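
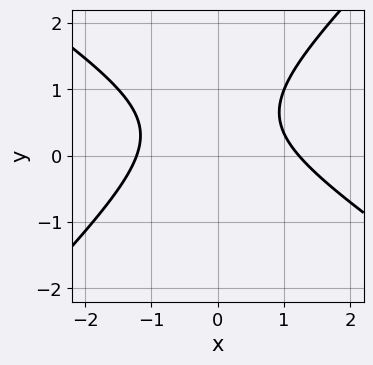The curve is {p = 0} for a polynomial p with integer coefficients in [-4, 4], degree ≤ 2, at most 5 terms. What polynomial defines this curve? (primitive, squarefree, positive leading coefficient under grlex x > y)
2*x^2 + x*y - 3*y^2 + 3*y - 3

First, deg p = 2. No degree-1 curve has this shape.
Next, from the visible intercepts: no y-intercept at any integer in the box.
Finally, together with the visible shape, these determine p as stated.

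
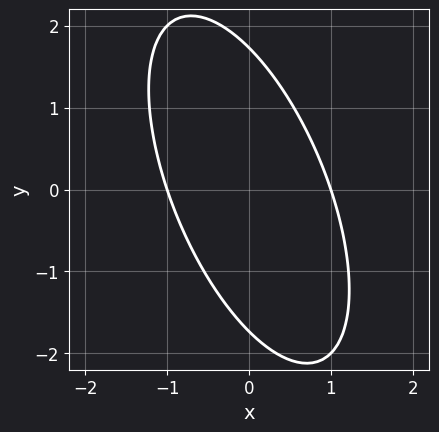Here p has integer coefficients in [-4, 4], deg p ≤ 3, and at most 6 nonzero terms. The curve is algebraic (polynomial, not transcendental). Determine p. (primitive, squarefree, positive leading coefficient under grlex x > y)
3*x^2 + 2*x*y + y^2 - 3

First, deg p = 2. The shape is more complex than any degree-1 curve.
Next, observable constraints: among the integer gridlines, it crosses the x-axis at x ∈ {-1, 1}.
Finally, solving for integer coefficients yields p as stated.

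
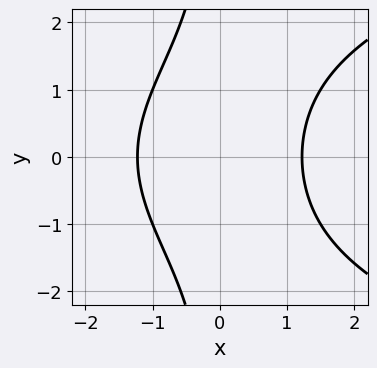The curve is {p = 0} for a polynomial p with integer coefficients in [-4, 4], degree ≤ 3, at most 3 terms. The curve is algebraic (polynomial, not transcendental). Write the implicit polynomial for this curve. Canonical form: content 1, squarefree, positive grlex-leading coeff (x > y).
First, deg p = 3.
Next, symmetries: mirror symmetry y ↦ −y ⇒ only even powers of y.
Next, against the integer gridlines: no y-intercept at any integer in the box.
Finally, putting this together gives p.

x*y^2 - 2*x^2 + 3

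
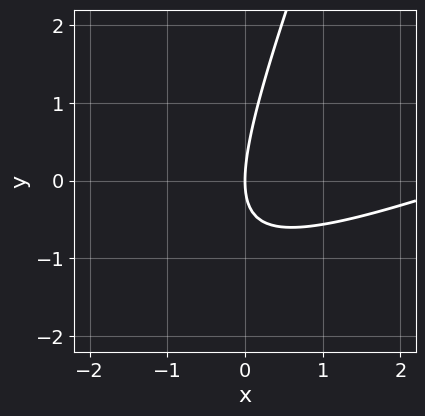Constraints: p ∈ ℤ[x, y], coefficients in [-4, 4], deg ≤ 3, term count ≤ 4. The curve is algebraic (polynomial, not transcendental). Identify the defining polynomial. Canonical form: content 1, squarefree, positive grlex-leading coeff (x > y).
x^2 - 3*x*y + y^2 - 3*x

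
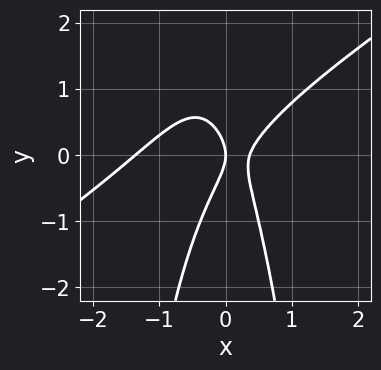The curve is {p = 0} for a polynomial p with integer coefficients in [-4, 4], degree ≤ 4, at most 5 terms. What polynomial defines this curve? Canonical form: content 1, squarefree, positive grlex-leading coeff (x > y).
(a) Degree: no degree-2 curve has this shape, so deg p = 3.
(b) From the visible intercepts: it crosses the y-axis at the gridline y = 0; one x-axis crossing is at x = 0.
(c) The integer polynomial consistent with all of this is the stated p.

2*x^3 - 3*x^2*y + 2*x^2 - y^2 - x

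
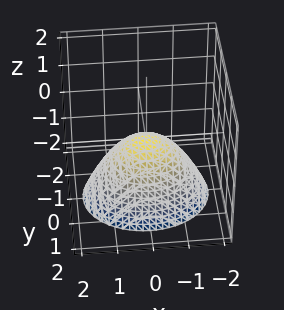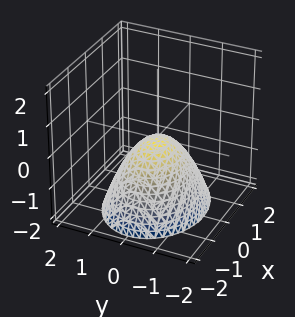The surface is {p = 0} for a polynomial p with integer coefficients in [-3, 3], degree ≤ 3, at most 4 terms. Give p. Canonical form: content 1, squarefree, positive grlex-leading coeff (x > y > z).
First, the degree is 2 — a paraboloid; a quadric.
Next, symmetries: the x ↦ −x reflection is a symmetry, so x appears only in even powers; it's symmetric under y → −y, forcing even powers of y.
Next, from the visible intercepts: it meets the y-axis at y = 0 (among the integer gridlines); one x-axis crossing is at x = 0; one z-axis crossing is at z = 0.
Finally, assembling these constraints gives the stated polynomial.

2*x^2 + 3*y^2 + 3*z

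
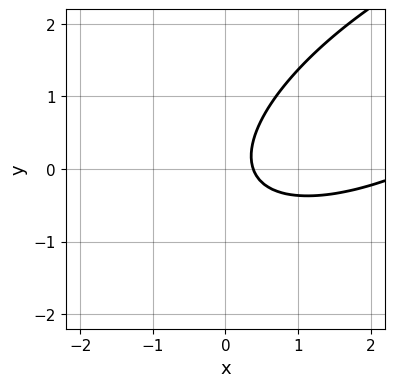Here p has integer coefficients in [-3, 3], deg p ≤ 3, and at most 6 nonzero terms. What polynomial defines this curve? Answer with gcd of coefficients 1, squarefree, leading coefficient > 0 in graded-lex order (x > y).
x^2 - 2*x*y + 2*y^2 - 3*x + 1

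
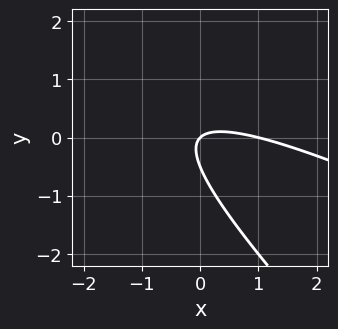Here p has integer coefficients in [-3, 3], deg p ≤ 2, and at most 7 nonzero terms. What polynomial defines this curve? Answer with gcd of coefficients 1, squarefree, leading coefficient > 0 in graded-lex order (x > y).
x^2 + 3*x*y + 2*y^2 - x + y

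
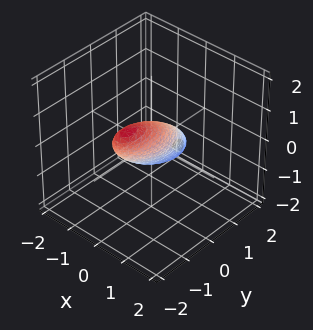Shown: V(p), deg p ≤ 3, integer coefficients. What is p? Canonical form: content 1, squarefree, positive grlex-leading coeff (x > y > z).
1. The degree is 2 — no degree-1 surface has this shape.
2. Against the integer gridlines: the y-axis gridline crossings are at y ∈ {-1, 1}.
3. Assembling these constraints gives the stated polynomial.

3*x^2 - 3*x*z + y^2 + 2*y*z + 2*z^2 - 1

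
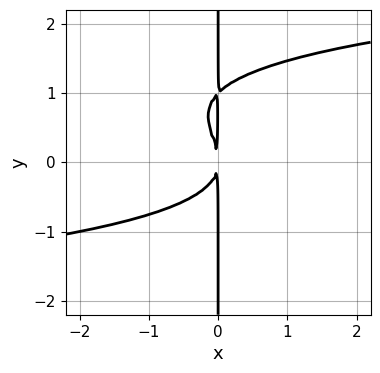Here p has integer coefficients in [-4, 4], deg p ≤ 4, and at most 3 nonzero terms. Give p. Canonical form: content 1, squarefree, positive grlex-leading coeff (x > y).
(a) deg p = 4.
(b) Observable constraints: every point of the y-axis in the box is on the curve.
(c) Assembling these constraints gives the stated polynomial.

x*y^3 - x*y^2 - x^2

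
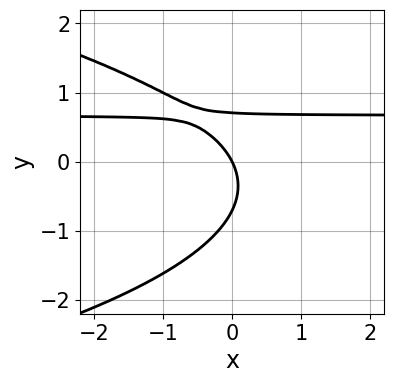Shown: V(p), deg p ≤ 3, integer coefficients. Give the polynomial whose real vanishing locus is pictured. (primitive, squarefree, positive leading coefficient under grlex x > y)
1. deg p = 3. The shape is more complex than any degree-2 curve.
2. Checking where it meets the axes: one x-axis crossing is at x = 0; it crosses the y-axis at the gridline y = 0.
3. Solving for integer coefficients yields p as stated.

2*y^3 + 3*x*y - 2*x - y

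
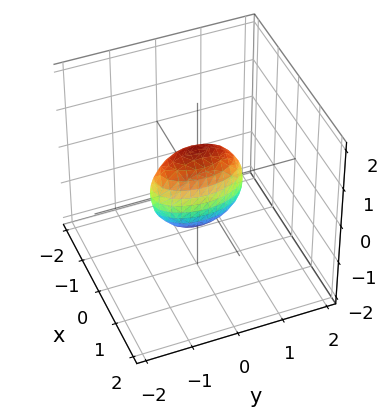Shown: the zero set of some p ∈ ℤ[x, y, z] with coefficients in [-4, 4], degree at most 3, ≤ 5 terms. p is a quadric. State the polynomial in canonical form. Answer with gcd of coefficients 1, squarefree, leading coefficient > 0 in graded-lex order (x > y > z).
Degree: bounded and convex; a quadric, so deg p = 2.
Symmetries: the z ↦ −z reflection is a symmetry, so z appears only in even powers; it's symmetric under y → −y, forcing even powers of y; mirror symmetry x ↦ −x ⇒ only even powers of x.
From the axis intercepts and sections: among the integer gridlines, it crosses the z-axis at z ∈ {-1, 1}; among the integer gridlines, it crosses the y-axis at y ∈ {-1, 1}.
Fitting integer coefficients to these (and the overall shape) gives p.

3*x^2 + y^2 + z^2 - 1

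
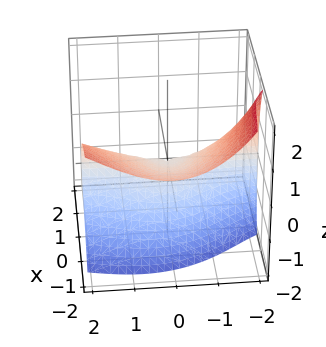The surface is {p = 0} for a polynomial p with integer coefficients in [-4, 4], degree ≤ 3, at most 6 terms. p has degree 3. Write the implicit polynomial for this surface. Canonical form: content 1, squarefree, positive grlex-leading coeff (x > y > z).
x^3 + 2*x^2*z + 2*x*y^2 + y*z^2 + 3*z^2

The degree is 3 — no degree-2 surface has this shape.
Observable constraints: every point of the y-axis in the box is on the surface; it crosses the z-axis at the gridline z = 0; it crosses the x-axis at the gridline x = 0.
Putting this together gives p.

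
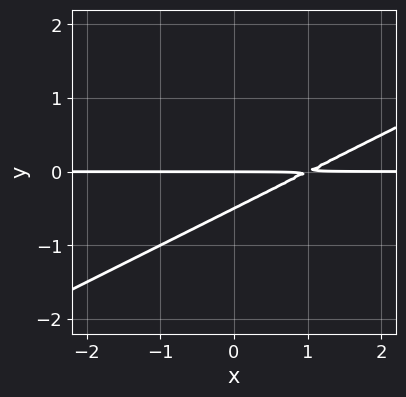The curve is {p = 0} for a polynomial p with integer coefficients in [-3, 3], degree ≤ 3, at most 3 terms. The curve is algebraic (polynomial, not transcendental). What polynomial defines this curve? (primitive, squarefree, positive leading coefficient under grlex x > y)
x*y - 2*y^2 - y

First, degree: the shape is more complex than any degree-1 curve, so deg p = 2.
Then, against the integer gridlines: one y-axis crossing is at y = 0; every point of the x-axis in the box is on the curve.
Finally, these observations pin down the coefficients.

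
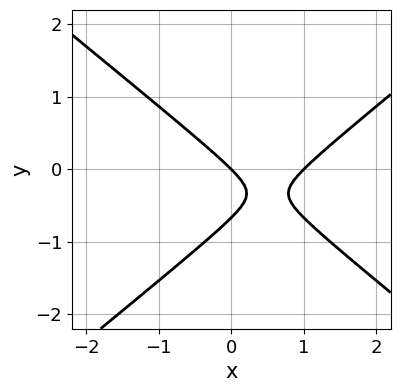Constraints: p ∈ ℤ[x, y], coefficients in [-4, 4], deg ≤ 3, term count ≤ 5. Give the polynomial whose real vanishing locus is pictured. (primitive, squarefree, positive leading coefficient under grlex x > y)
1. Degree: the shape is more complex than any degree-1 curve, so deg p = 2.
2. Checking where it meets the axes: one y-axis crossing is at y = 0; among the integer gridlines, it crosses the x-axis at x ∈ {0, 1}.
3. Assembling these constraints gives the stated polynomial.

2*x^2 - 3*y^2 - 2*x - 2*y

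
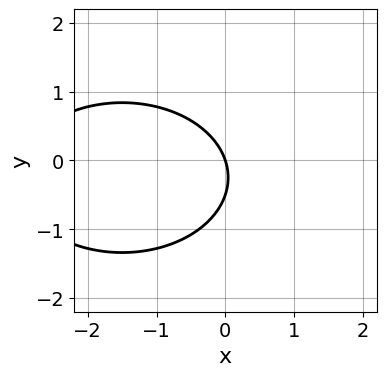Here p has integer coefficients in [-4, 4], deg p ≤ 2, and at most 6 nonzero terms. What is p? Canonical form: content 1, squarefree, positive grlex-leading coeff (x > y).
x^2 + 2*y^2 + 3*x + y

(a) Degree: a generic line meets the curve in up to 2 points, so deg p = 2.
(b) Against the integer gridlines: one x-axis crossing is at x = 0; one y-axis crossing is at y = 0.
(c) Together with the visible shape, these determine p as stated.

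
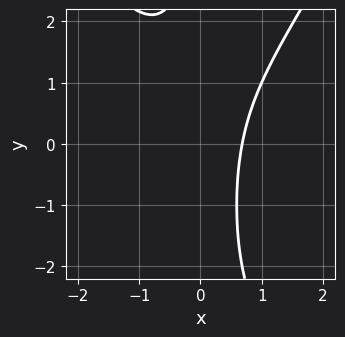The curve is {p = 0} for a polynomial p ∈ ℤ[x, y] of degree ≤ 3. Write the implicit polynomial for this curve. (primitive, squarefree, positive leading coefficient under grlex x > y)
3*x^3 - x*y^2 - 2*x*y + 3*x - 3

First, degree: a generic line meets the curve in up to 3 points, so deg p = 3.
Then, reading off the gridlines: no y-intercept at any integer in the box.
Finally, solving for integer coefficients yields p as stated.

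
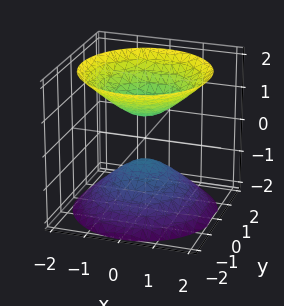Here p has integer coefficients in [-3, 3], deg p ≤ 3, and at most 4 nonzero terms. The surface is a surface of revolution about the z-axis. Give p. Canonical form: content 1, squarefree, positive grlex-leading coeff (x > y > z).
2*x^2 + 2*y^2 - 2*z^2 + 1

First, the picture has 2 separate pieces. They look like related sheets of one shape, so recover p as a whole.
Then, the degree is 2 — the shape is more complex than any degree-1 surface.
Then, symmetry: the surface is invariant under rotation about z: p = q(x² + y², z).
Next, reading off the gridlines: a circular section at z = -1 has radius between 0 and 1; no y-intercept at any integer in the box.
Finally, together with the visible shape, these determine p as stated.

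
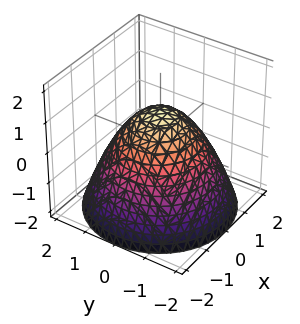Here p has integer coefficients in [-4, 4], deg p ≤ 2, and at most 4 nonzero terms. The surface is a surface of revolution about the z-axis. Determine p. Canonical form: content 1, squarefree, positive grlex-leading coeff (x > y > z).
(a) Degree: a generic line meets the surface in up to 2 points, so deg p = 2.
(b) Symmetries: the z-axis is an axis of rotation, so x and y enter only as x² + y².
(c) Reading off the gridlines: it meets the z-axis at z = 1 (among the integer gridlines); a circular section at z = -1 has radius between 1 and 2.
(d) Fitting integer coefficients to these (and the overall shape) gives p.

2*x^2 + 2*y^2 + 3*z - 3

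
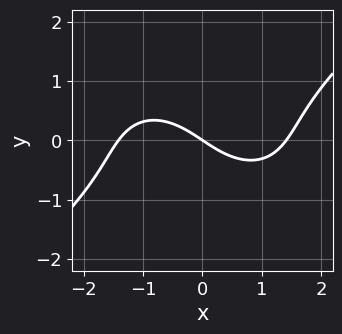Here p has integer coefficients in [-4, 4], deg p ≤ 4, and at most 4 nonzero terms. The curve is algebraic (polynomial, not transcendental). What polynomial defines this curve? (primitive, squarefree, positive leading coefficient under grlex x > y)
Degree: no degree-2 curve has this shape, so deg p = 3.
From the visible intercepts: one x-axis crossing is at x = 0; one y-axis crossing is at y = 0.
Together with the visible shape, these determine p as stated.

x^3 - 2*y^3 - 2*x - 3*y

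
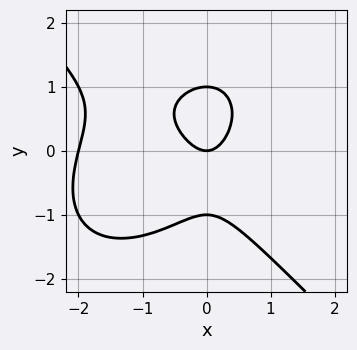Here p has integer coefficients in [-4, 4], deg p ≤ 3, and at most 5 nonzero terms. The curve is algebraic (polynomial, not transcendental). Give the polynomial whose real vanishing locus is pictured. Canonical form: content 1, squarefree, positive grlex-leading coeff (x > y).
x^3 + y^3 + 2*x^2 - y

1. The degree is 3 — no degree-2 curve has this shape.
2. From the axis intercepts and sections: the x-axis gridline crossings are at x ∈ {-2, 0}; the y-axis gridline crossings are at y ∈ {-1, 0, 1}.
3. Putting this together gives p.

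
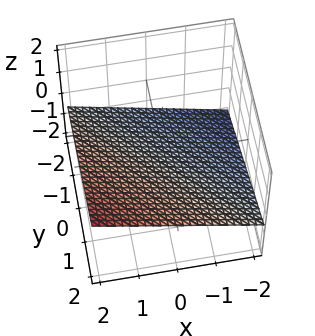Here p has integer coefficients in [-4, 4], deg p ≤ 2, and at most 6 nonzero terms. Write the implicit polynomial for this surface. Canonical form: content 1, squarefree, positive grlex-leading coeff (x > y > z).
x + y - 3*z - 2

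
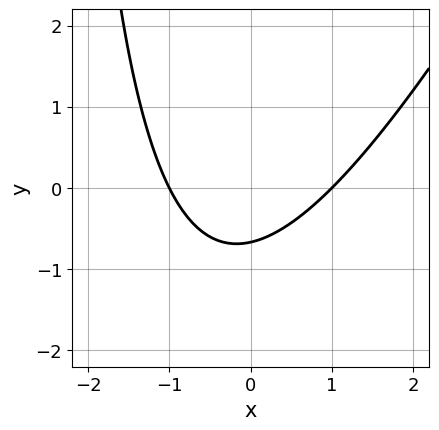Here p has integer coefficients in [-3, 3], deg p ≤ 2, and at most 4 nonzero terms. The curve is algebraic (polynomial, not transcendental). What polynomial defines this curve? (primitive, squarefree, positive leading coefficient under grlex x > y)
2*x^2 - x*y - 3*y - 2

(a) deg p = 2. The shape is more complex than any degree-1 curve.
(b) Observable constraints: among the integer gridlines, it crosses the x-axis at x ∈ {-1, 1}.
(c) Together with the visible shape, these determine p as stated.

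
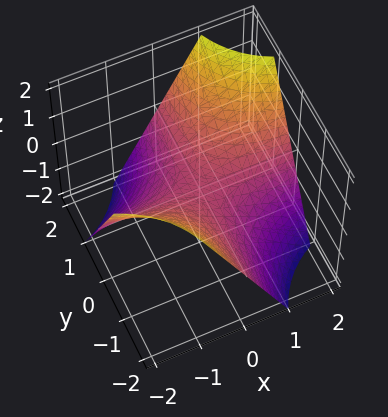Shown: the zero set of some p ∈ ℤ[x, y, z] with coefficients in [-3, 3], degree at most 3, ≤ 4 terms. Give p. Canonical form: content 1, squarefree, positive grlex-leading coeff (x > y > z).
x*y - z

1. deg p = 2.
2. Reading off the gridlines: the visible y-axis segment lies entirely on the surface; every point of the x-axis in the box is on the surface; one z-axis crossing is at z = 0.
3. Matching integer coefficients to the picture gives p.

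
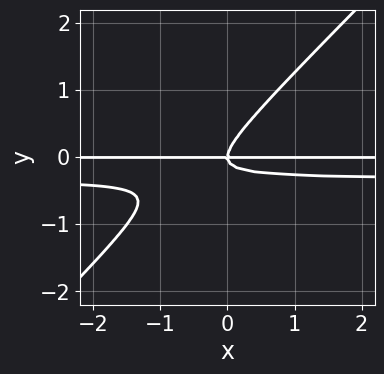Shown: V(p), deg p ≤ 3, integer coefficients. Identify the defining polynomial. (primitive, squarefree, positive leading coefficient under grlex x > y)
3*x*y^2 - 3*y^3 + x*y

1. The degree is 3 — a generic line meets the curve in up to 3 points.
2. Observable constraints: the visible x-axis segment lies entirely on the curve; one y-axis crossing is at y = 0.
3. Solving for integer coefficients yields p as stated.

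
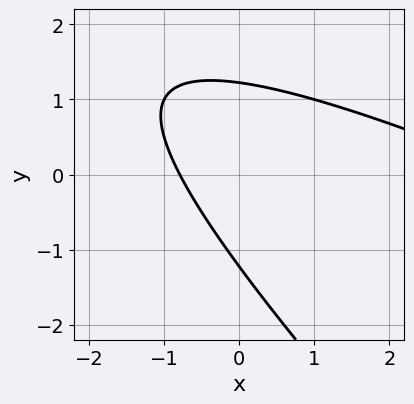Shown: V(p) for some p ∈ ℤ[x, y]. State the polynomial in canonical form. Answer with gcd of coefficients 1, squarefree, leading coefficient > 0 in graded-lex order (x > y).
x^2 + 3*x*y + 2*y^2 - 3*x - 3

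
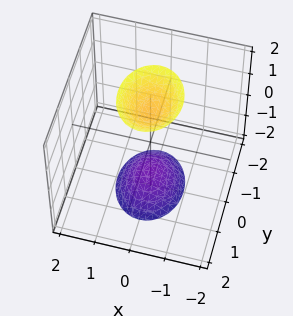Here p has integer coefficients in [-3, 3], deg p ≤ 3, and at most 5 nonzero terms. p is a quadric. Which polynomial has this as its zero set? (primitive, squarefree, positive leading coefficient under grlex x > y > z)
3*x^2 + 2*y^2 - z^2 + 2

There are 2 components.
The degree is 2 — two sheets facing apart; a quadric.
Symmetries: the y ↦ −y reflection is a symmetry, so y appears only in even powers; mirror symmetry z ↦ −z ⇒ only even powers of z; the x ↦ −x reflection is a symmetry, so x appears only in even powers.
Against the integer gridlines: it misses every integer gridline on the x-axis; it misses every integer gridline on the y-axis.
Together with the visible shape, these determine p as stated.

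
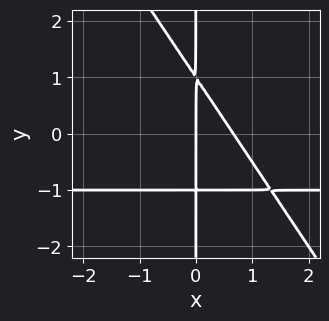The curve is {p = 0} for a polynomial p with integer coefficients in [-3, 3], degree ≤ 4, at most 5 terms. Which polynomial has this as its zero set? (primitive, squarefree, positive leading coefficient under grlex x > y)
3*x^2*y + 2*x*y^2 + 3*x^2 - 2*x

1. deg p = 3. The shape is more complex than any degree-2 curve.
2. Against the integer gridlines: one x-axis crossing is at x = 0; every point of the y-axis in the box is on the curve.
3. These observations pin down the coefficients.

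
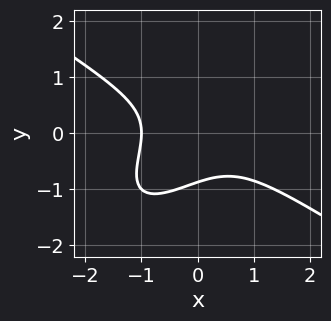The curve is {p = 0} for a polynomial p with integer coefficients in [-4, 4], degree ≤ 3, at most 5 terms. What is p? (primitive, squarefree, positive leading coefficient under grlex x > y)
2*x^3 - 3*x*y^2 + 3*y^3 + 2

First, the degree is 3 — the shape is more complex than any degree-2 curve.
Next, from the axis intercepts and sections: it crosses the x-axis at the gridline x = -1.
Finally, putting this together gives p.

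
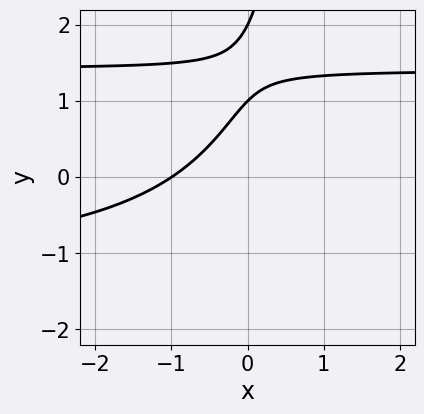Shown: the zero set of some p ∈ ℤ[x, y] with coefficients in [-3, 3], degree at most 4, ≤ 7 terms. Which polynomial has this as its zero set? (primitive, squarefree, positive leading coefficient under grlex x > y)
(a) Degree: no degree-2 curve has this shape, so deg p = 3.
(b) Checking where it meets the axes: the y-axis gridline crossings are at y ∈ {1, 2}; it meets the x-axis at x = -1 (among the integer gridlines).
(c) The integer polynomial consistent with all of this is the stated p.

x*y^2 - y^2 - 2*x + 3*y - 2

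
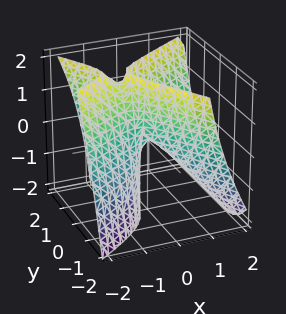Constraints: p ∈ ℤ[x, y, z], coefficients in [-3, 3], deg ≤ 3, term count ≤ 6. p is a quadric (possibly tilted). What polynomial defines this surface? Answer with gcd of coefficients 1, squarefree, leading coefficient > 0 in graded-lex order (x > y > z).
3*x^2 - 3*x*y + 3*x*z - 3*y^2 + z

(a) deg p = 2.
(b) Observable constraints: one x-axis crossing is at x = 0; it crosses the y-axis at the gridline y = 0.
(c) Putting this together gives p.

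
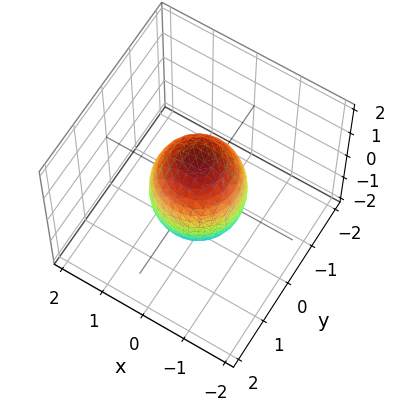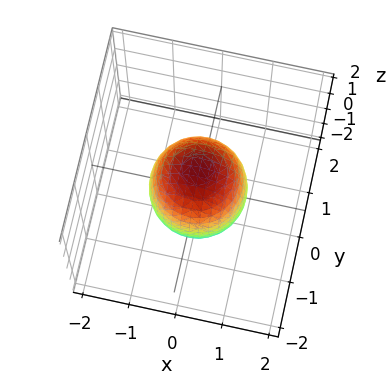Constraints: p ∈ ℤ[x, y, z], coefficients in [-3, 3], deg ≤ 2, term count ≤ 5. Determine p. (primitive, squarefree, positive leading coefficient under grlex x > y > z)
(a) deg p = 2. Bounded and convex; a quadric.
(b) Symmetries: it's symmetric under z → −z, forcing even powers of z; every cross-section ⟂ z is a circle, so x, y appear only via x² + y².
(c) Against the integer gridlines: a circular section at z = 0 has radius exactly 1; the x-axis gridline crossings are at x ∈ {-1, 1}.
(d) Solving for integer coefficients yields p as stated. Check: (0, -1, 0) on the y-axis lies on the surface, and p(0, -1, 0) = 0. ✓

2*x^2 + 2*y^2 + z^2 - 2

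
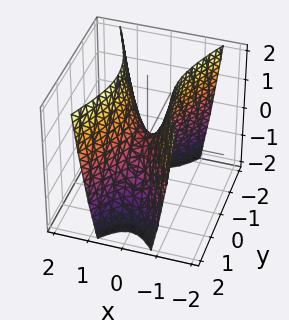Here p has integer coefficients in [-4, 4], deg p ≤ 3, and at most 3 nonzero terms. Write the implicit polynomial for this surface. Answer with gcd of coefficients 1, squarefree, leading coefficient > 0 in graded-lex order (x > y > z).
The degree is 2 — a saddle surface; a quadric.
Symmetries: it's symmetric under x → −x, forcing even powers of x; mirror symmetry y ↦ −y ⇒ only even powers of y.
From the axis intercepts and sections: it crosses the z-axis at the gridline z = 0; it meets the x-axis at x = 0 (among the integer gridlines); one y-axis crossing is at y = 0.
Together with the visible shape, these determine p as stated.

3*x^2 - y^2 - z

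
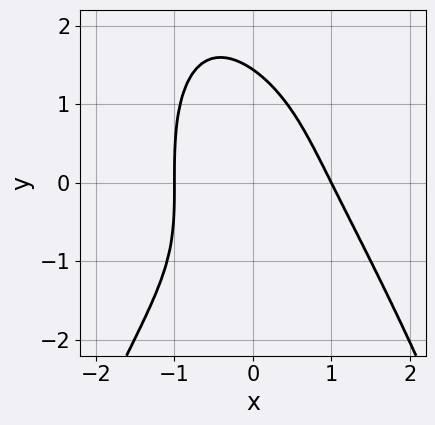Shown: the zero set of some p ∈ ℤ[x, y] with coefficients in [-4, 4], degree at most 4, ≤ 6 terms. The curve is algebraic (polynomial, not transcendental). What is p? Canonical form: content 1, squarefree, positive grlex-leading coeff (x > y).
3*x^4 + 3*x^2*y + y^3 + 3*x*y - 3

(a) deg p = 4.
(b) Observable constraints: among the integer gridlines, it crosses the x-axis at x ∈ {-1, 1}.
(c) Together with the visible shape, these determine p as stated.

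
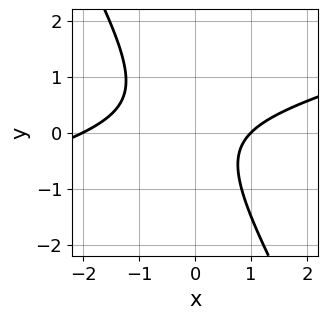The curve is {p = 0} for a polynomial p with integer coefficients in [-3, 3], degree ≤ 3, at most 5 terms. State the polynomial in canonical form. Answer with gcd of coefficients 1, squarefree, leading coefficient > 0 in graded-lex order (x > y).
x^2 - 3*x*y - 2*y^2 + x - 2

First, the degree is 2 — no degree-1 curve has this shape.
Then, from the axis intercepts and sections: the x-axis gridline crossings are at x ∈ {-2, 1}; it misses every integer gridline on the y-axis.
Finally, assembling these constraints gives the stated polynomial.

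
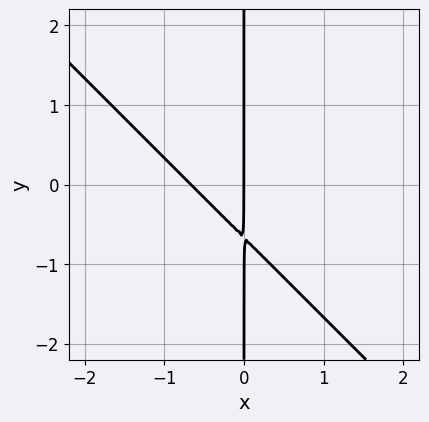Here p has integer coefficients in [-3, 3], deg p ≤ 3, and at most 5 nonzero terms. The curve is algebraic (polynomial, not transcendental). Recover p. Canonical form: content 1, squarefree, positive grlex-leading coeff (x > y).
1. The degree is 2 — the shape is more complex than any degree-1 curve.
2. Against the integer gridlines: the visible y-axis segment lies entirely on the curve; one x-axis crossing is at x = 0.
3. Fitting integer coefficients to these (and the overall shape) gives p.

3*x^2 + 3*x*y + 2*x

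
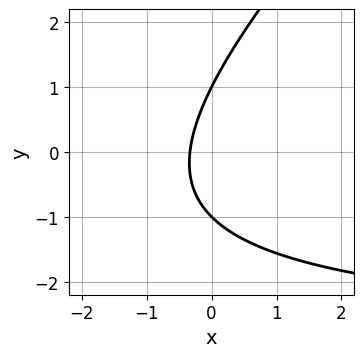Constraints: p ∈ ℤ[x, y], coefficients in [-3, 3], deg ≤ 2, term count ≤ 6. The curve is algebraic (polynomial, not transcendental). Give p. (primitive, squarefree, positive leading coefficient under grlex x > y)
x*y - y^2 + 3*x + 1

(a) Degree: a generic line meets the curve in up to 2 points, so deg p = 2.
(b) Reading off the gridlines: the y-axis gridline crossings are at y ∈ {-1, 1}.
(c) These observations pin down the coefficients.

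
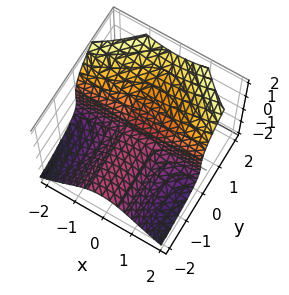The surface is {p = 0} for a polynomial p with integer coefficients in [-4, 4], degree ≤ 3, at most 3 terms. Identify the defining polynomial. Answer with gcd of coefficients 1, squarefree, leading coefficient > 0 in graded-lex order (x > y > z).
2*x^2*y - 2*z^3 + 3*y*z

1. There are 2 components.
2. Degree: the shape is more complex than any degree-2 surface, so deg p = 3.
3. Reading off the gridlines: it crosses the z-axis at the gridline z = 0; every point of the y-axis in the box is on the surface; the visible x-axis segment lies entirely on the surface.
4. Assembling these constraints gives the stated polynomial.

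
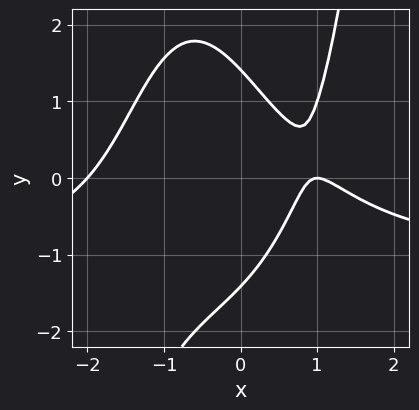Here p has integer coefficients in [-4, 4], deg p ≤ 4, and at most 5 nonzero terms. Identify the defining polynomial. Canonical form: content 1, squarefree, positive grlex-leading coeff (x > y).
deg p = 4. A generic line meets the curve in up to 4 points.
From the visible intercepts: the x-axis gridline crossings are at x ∈ {-2, 1}.
Matching integer coefficients to the picture gives p.

x^3*y + x^3 - y^2 - 3*x + 2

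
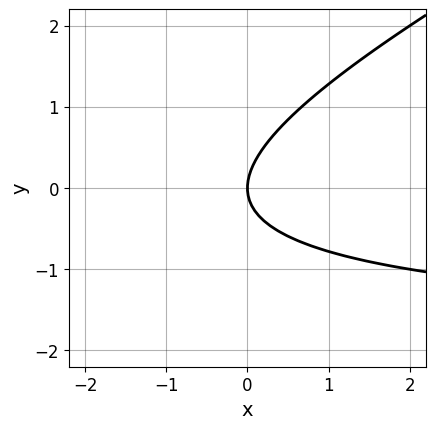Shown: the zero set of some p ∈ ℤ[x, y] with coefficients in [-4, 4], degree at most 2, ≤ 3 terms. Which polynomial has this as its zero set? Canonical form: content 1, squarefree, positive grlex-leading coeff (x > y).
(a) Degree: no degree-1 curve has this shape, so deg p = 2.
(b) From the visible intercepts: it crosses the x-axis at the gridline x = 0; it meets the y-axis at y = 0 (among the integer gridlines).
(c) Putting this together gives p.

x*y - 2*y^2 + 2*x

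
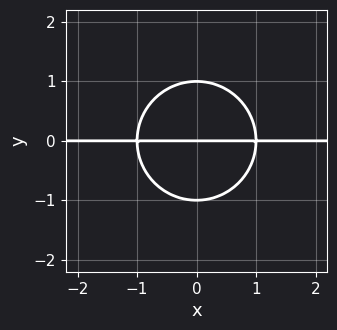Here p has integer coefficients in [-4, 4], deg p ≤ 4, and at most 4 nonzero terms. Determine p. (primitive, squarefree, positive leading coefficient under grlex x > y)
First, the degree is 3 — a generic line meets the curve in up to 3 points.
Next, symmetries: it's symmetric under x → −x, forcing even powers of x.
Next, checking where it meets the axes: the visible x-axis segment lies entirely on the curve; the y-axis gridline crossings are at y ∈ {-1, 0, 1}.
Finally, putting this together gives p.

x^2*y + y^3 - y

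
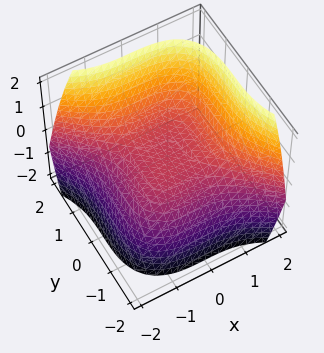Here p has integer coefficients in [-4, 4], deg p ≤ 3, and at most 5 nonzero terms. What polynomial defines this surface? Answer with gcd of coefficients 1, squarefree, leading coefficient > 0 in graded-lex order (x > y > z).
First, degree: the shape is more complex than any degree-2 surface, so deg p = 3.
Next, observable constraints: it meets the z-axis at z = 0 (among the integer gridlines); it meets the y-axis at y = 0 (among the integer gridlines); it crosses the x-axis at the gridline x = 0.
Finally, together with the visible shape, these determine p as stated.

x^3 + y^3 - 3*z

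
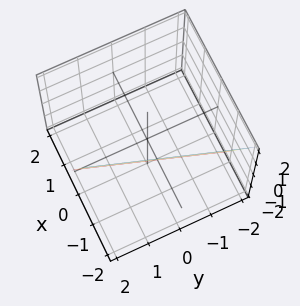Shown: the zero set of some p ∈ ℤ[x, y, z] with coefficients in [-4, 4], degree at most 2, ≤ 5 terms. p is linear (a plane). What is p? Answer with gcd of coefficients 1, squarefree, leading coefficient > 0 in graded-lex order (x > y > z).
1. Degree: the surface is flat (a plane), so deg p = 1.
2. From the visible intercepts: it meets the y-axis at y = 2 (among the integer gridlines); it crosses the z-axis at the gridline z = -2.
3. Together with the visible shape, these determine p as stated.

3*x - y + z + 2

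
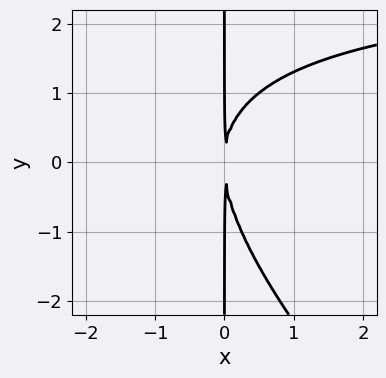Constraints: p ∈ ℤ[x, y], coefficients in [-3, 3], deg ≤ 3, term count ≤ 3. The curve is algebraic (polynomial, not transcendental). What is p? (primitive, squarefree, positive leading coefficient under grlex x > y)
x^2*y + x*y^2 - 3*x^2

deg p = 3. A generic line meets the curve in up to 3 points.
Reading off the gridlines: the visible y-axis segment lies entirely on the curve.
Fitting integer coefficients to these (and the overall shape) gives p.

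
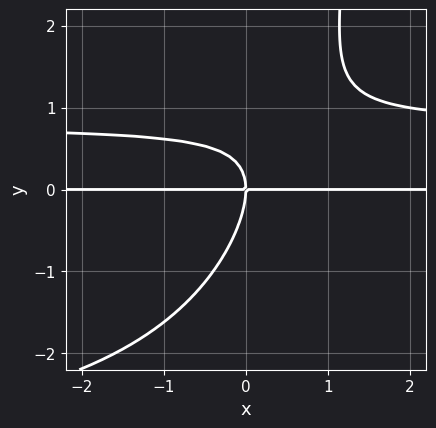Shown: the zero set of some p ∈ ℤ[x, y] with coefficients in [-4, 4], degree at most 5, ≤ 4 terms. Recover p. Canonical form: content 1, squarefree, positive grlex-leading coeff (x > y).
x*y^3 + 3*x*y^2 - 2*y^3 - 3*x*y

(a) deg p = 4. A generic line meets the curve in up to 4 points.
(b) From the axis intercepts and sections: the visible x-axis segment lies entirely on the curve; it meets the y-axis at y = 0 (among the integer gridlines).
(c) These observations pin down the coefficients.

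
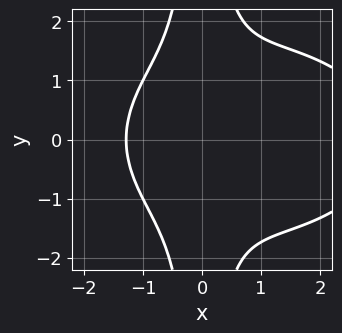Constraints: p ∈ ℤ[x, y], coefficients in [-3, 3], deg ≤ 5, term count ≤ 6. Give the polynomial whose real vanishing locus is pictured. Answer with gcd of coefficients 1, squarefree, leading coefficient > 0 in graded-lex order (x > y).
(a) Degree: no degree-3 curve has this shape, so deg p = 4.
(b) Symmetries: it's symmetric under y → −y, forcing even powers of y.
(c) From the axis intercepts and sections: no y-intercept at any integer in the box.
(d) The integer polynomial consistent with all of this is the stated p.

x^4 + 2*x^2*y^2 - 2*x^3 - 3*x^2 - 2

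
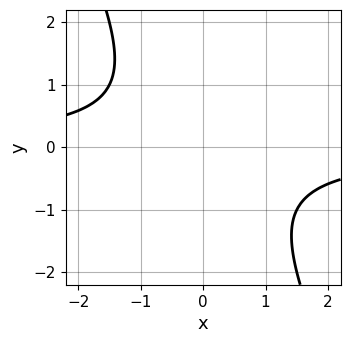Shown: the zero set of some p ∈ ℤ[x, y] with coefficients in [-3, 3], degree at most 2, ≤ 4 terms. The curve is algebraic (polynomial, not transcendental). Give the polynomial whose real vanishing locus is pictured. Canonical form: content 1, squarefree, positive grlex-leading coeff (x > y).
First, degree: the shape is more complex than any degree-1 curve, so deg p = 2.
Then, from the visible intercepts: it misses every integer gridline on the x-axis; it misses every integer gridline on the y-axis.
Finally, matching integer coefficients to the picture gives p.

2*x*y + y^2 + 2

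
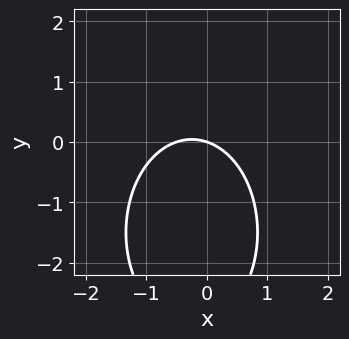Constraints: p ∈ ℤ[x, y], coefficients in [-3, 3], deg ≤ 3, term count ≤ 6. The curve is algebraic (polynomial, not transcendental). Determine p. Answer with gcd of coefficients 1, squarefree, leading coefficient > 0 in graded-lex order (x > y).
(a) The degree is 2 — a generic line meets the curve in up to 2 points.
(b) From the visible intercepts: one x-axis crossing is at x = 0; it crosses the y-axis at the gridline y = 0.
(c) Matching integer coefficients to the picture gives p.

2*x^2 + y^2 + x + 3*y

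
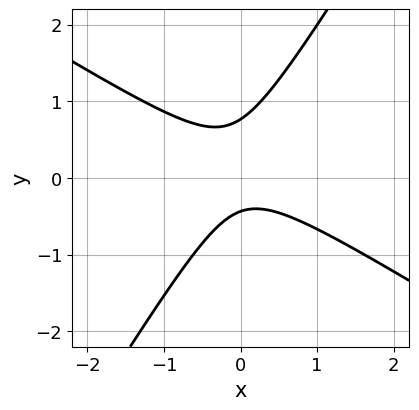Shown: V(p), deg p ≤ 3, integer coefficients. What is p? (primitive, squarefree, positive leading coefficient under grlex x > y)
3*x^2 + 3*x*y - 3*y^2 + y + 1

deg p = 2. The shape is more complex than any degree-1 curve.
From the axis intercepts and sections: no x-intercept at any integer in the box.
Matching integer coefficients to the picture gives p.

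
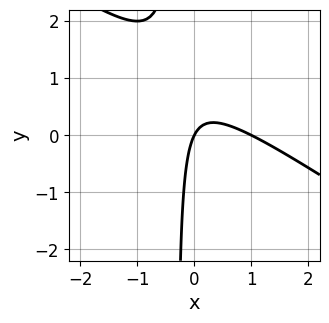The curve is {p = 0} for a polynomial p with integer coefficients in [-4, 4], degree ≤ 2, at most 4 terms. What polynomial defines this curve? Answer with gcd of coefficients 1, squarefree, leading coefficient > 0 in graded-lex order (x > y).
2*x^2 + 3*x*y - 2*x + y

(a) The degree is 2 — a generic line meets the curve in up to 2 points.
(b) Reading off the gridlines: among the integer gridlines, it crosses the x-axis at x ∈ {0, 1}; one y-axis crossing is at y = 0.
(c) These observations pin down the coefficients.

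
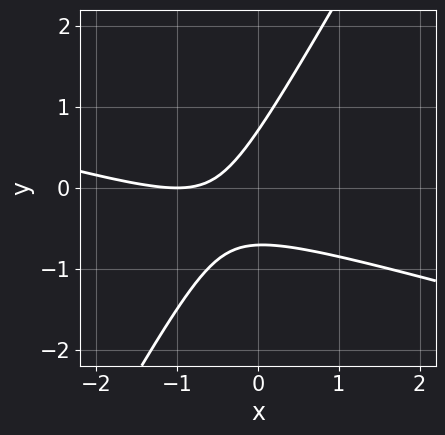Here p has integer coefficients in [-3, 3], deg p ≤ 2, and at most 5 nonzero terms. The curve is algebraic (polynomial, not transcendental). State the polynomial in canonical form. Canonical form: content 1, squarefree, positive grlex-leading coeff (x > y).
1. Degree: the shape is more complex than any degree-1 curve, so deg p = 2.
2. Checking where it meets the axes: one x-axis crossing is at x = -1.
3. Assembling these constraints gives the stated polynomial.

x^2 + 3*x*y - 2*y^2 + 2*x + 1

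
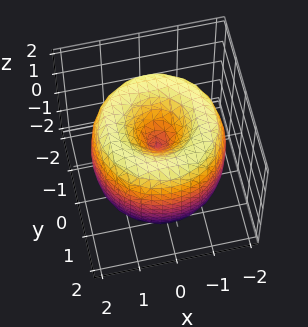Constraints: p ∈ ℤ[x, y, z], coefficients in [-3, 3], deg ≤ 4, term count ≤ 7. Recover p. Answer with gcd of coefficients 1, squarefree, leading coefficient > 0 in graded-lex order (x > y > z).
x^4 + 2*x^2*y^2 + y^4 - 3*x^2 - 3*y^2 + z^2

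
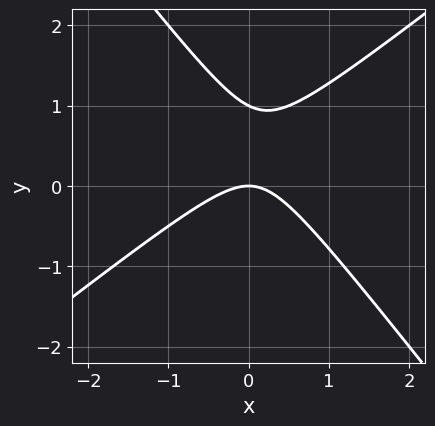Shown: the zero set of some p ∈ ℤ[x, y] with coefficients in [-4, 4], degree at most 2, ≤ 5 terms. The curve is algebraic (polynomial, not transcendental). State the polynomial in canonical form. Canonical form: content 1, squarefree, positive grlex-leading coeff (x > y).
2*x^2 - x*y - 2*y^2 + 2*y

First, the degree is 2 — the shape is more complex than any degree-1 curve.
Next, from the visible intercepts: among the integer gridlines, it crosses the y-axis at y ∈ {0, 1}; one x-axis crossing is at x = 0.
Finally, fitting integer coefficients to these (and the overall shape) gives p.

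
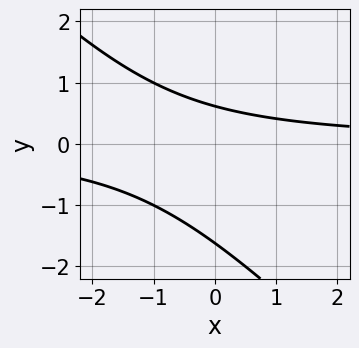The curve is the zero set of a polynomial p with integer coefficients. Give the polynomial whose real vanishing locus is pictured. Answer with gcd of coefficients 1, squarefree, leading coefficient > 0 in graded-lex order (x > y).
x*y + y^2 + y - 1

First, degree: the shape is more complex than any degree-1 curve, so deg p = 2.
Next, from the axis intercepts and sections: no x-intercept at any integer in the box.
Finally, the integer polynomial consistent with all of this is the stated p.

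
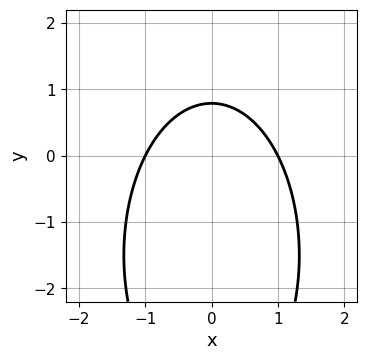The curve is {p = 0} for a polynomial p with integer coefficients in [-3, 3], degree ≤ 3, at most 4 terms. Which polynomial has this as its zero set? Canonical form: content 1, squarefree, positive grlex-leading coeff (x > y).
3*x^2 + y^2 + 3*y - 3

(a) The degree is 2 — no degree-1 curve has this shape.
(b) Symmetries: the x ↦ −x reflection is a symmetry, so x appears only in even powers.
(c) From the visible intercepts: among the integer gridlines, it crosses the x-axis at x ∈ {-1, 1}.
(d) Putting this together gives p.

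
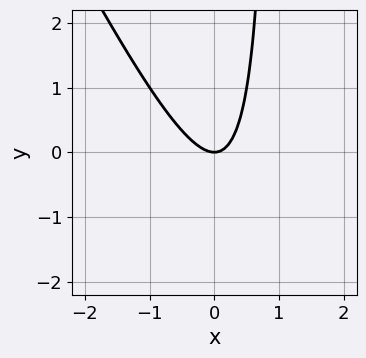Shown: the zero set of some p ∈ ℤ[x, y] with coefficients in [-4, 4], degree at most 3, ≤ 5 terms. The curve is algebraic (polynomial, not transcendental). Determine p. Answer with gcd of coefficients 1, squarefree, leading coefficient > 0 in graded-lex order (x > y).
First, the degree is 2 — no degree-1 curve has this shape.
Next, from the axis intercepts and sections: one y-axis crossing is at y = 0; it meets the x-axis at x = 0 (among the integer gridlines).
Finally, putting this together gives p.

2*x^2 + x*y - y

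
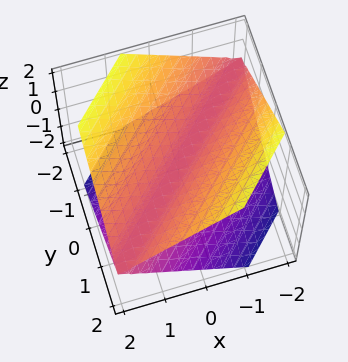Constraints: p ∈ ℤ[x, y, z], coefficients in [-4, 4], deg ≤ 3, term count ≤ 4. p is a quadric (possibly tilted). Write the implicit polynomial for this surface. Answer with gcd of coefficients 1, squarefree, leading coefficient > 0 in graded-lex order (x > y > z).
First, degree: a generic line meets the surface in up to 2 points, so deg p = 2.
Next, from the axis intercepts and sections: it meets the x-axis at x = 0 (among the integer gridlines); it meets the z-axis at z = 0 (among the integer gridlines); it meets the y-axis at y = 0 (among the integer gridlines).
Finally, solving for integer coefficients yields p as stated.

x^2 - 2*x*y + y^2 - 2*z^2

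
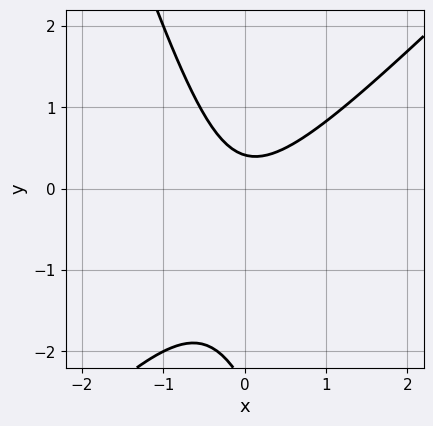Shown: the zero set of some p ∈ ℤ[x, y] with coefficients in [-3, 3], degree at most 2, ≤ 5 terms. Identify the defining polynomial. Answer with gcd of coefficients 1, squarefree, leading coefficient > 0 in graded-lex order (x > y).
Degree: a generic line meets the curve in up to 2 points, so deg p = 2.
Against the integer gridlines: it misses every integer gridline on the x-axis.
The integer polynomial consistent with all of this is the stated p.

3*x^2 - 2*x*y - y^2 - 2*y + 1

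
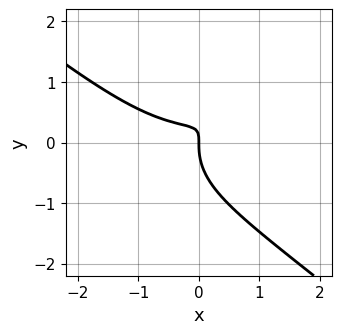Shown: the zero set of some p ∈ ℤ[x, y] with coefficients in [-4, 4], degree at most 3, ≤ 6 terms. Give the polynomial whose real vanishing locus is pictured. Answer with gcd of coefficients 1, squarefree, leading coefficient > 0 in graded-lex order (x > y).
x^3 + 2*y^3 - 3*x*y + x

First, deg p = 3. A generic line meets the curve in up to 3 points.
Next, against the integer gridlines: it crosses the x-axis at the gridline x = 0; it crosses the y-axis at the gridline y = 0.
Finally, assembling these constraints gives the stated polynomial.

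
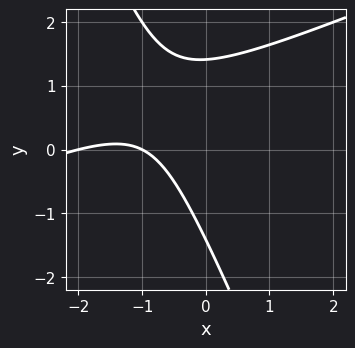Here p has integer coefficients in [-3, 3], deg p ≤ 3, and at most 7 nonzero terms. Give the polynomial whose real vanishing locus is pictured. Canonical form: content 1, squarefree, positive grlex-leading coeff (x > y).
(a) Degree: a generic line meets the curve in up to 2 points, so deg p = 2.
(b) Observable constraints: among the integer gridlines, it crosses the x-axis at x ∈ {-2, -1}.
(c) Together with the visible shape, these determine p as stated.

x^2 - 2*x*y - y^2 + 3*x + 2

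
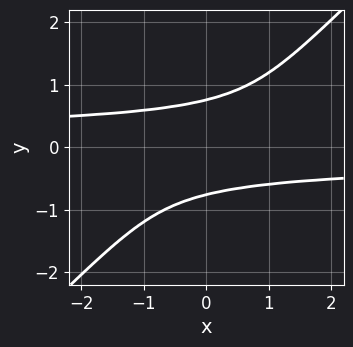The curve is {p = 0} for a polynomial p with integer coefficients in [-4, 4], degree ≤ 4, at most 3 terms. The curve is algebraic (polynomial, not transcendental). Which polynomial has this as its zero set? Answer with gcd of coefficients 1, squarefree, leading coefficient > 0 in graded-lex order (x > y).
3*x*y^3 - 3*y^4 + 1

(a) deg p = 4. The shape is more complex than any degree-3 curve.
(b) Against the integer gridlines: the curve avoids every integer x-axis point in the box.
(c) Together with the visible shape, these determine p as stated.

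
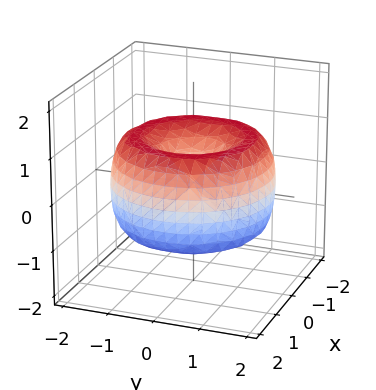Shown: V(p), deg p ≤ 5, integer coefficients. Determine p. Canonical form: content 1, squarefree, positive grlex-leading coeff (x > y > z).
x^4 + 2*x^2*y^2 + y^4 - 3*x^2 - 3*y^2 + 2*z^2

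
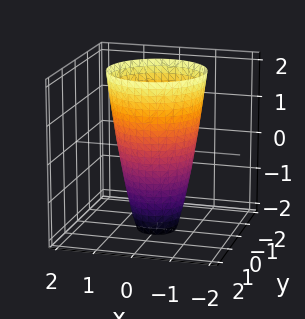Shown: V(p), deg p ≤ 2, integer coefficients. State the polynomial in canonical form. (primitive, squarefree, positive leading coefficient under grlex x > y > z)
Degree: no degree-1 surface has this shape, so deg p = 2.
Symmetries: rotational symmetry about the z-axis ⇒ p depends on x, y only through x² + y².
From the visible intercepts: it misses every integer gridline on the z-axis; among the integer gridlines, it crosses the x-axis at x ∈ {-1, 1}.
These observations pin down the coefficients. Check: (0, -1, 0) on the y-axis lies on the surface, and p(0, -1, 0) = 0. ✓

3*x^2 + 3*y^2 - z - 3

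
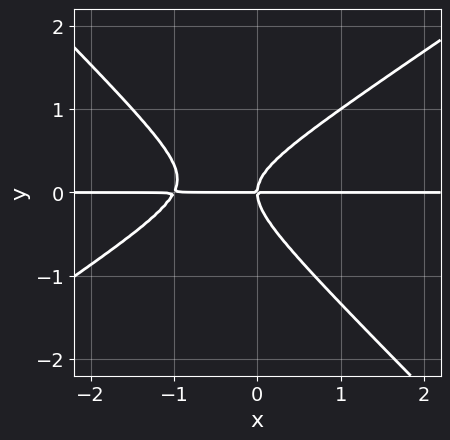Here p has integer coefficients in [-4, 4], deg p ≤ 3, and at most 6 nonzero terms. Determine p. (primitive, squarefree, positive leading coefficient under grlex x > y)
2*x^2*y - x*y^2 - 3*y^3 + 2*x*y

(a) Degree: a generic line meets the curve in up to 3 points, so deg p = 3.
(b) Observable constraints: the visible x-axis segment lies entirely on the curve; one y-axis crossing is at y = 0.
(c) Putting this together gives p.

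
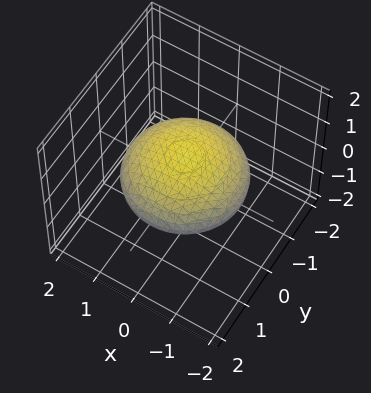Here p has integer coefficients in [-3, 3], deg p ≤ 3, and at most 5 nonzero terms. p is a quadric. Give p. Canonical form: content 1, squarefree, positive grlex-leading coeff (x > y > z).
(a) The degree is 2 — bounded and convex; a quadric.
(b) Symmetries: mirror symmetry z ↦ −z ⇒ only even powers of z; every cross-section ⟂ z is a circle, so x, y appear only via x² + y².
(c) Against the integer gridlines: a circular section at z = 0 has radius between 1 and 2.
(d) Solving for integer coefficients yields p as stated.

x^2 + y^2 + 3*z^2 - 2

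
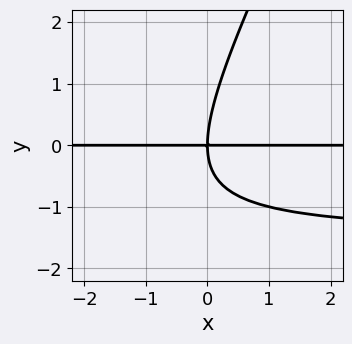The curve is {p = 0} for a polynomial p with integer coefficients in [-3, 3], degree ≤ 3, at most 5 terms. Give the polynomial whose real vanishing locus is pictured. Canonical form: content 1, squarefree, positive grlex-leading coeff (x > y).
(a) Degree: the shape is more complex than any degree-2 curve, so deg p = 3.
(b) Reading off the gridlines: the visible x-axis segment lies entirely on the curve; it meets the y-axis at y = 0 (among the integer gridlines).
(c) Solving for integer coefficients yields p as stated.

2*x*y^2 - y^3 + 3*x*y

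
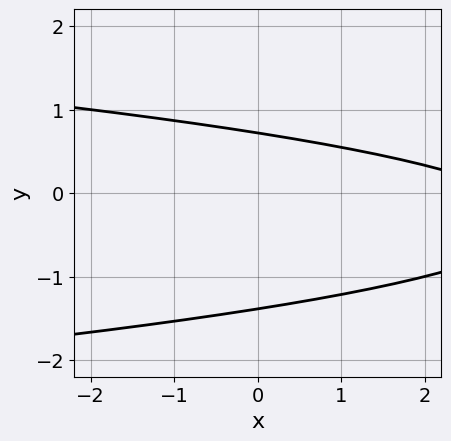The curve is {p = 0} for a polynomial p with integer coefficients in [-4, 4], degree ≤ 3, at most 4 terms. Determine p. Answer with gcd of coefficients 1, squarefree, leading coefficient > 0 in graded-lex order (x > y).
3*y^2 + x + 2*y - 3

deg p = 2.
From the axis intercepts and sections: no x-intercept at any integer in the box.
Together with the visible shape, these determine p as stated.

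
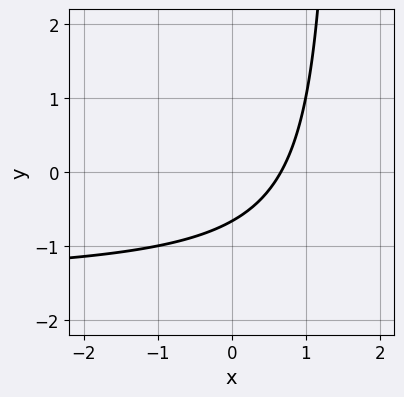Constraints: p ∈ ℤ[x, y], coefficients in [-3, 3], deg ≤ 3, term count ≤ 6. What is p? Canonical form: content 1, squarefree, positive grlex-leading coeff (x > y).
(a) Degree: the shape is more complex than any degree-1 curve, so deg p = 2.
(b) Matching integer coefficients to the picture gives p.

2*x*y + 3*x - 3*y - 2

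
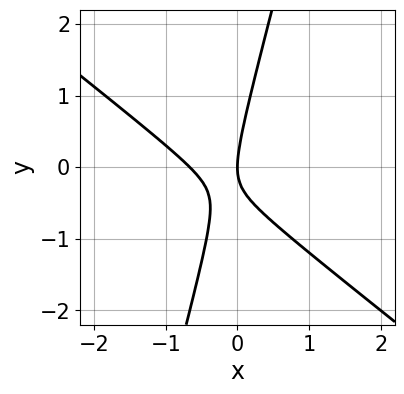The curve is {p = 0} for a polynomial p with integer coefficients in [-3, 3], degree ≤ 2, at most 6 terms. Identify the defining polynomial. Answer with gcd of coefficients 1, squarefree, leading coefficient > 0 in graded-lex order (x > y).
3*x^2 + 3*x*y - y^2 + 2*x

(a) deg p = 2. No degree-1 curve has this shape.
(b) Checking where it meets the axes: one y-axis crossing is at y = 0; one x-axis crossing is at x = 0.
(c) The integer polynomial consistent with all of this is the stated p.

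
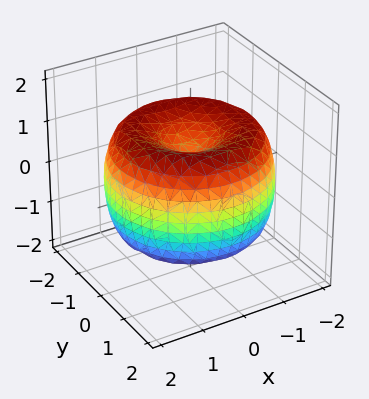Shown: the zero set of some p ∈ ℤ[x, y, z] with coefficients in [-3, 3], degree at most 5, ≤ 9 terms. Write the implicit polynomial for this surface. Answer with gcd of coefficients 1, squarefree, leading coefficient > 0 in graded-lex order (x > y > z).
(a) The degree is 4 — no degree-3 surface has this shape.
(b) Symmetries: rotational symmetry about the z-axis ⇒ p depends on x, y only through x² + y².
(c) Against the integer gridlines: a circular section at z = 0 has radius between 1 and 2.
(d) These observations pin down the coefficients.

x^4 + 2*x^2*y^2 + y^4 - 3*x^2 - 3*y^2 + 2*z^2 - 1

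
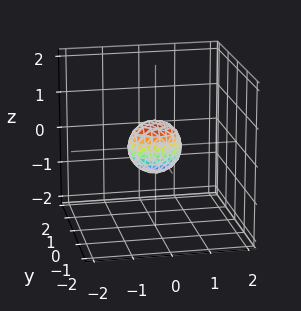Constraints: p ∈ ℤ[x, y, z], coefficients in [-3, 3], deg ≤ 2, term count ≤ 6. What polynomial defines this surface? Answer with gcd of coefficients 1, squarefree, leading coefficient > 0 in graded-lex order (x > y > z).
2*x^2 + 3*y^2 + 2*z^2 - 1

1. deg p = 2. Bounded and convex; a quadric.
2. Symmetries: it's symmetric under x → −x, forcing even powers of x; the y ↦ −y reflection is a symmetry, so y appears only in even powers; the z ↦ −z reflection is a symmetry, so z appears only in even powers.
3. Fitting integer coefficients to these (and the overall shape) gives p.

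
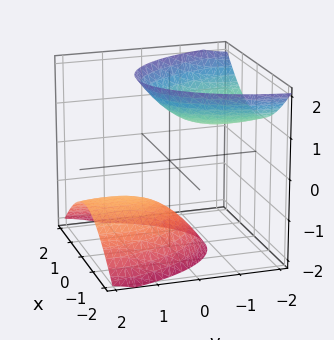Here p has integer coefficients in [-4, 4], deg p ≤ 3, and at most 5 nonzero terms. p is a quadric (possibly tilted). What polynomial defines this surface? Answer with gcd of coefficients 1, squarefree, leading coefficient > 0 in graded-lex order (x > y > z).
3*x^2 + y^2 + 3*y*z - 2*z^2 + 3

1. The picture has 2 separate pieces. They look like related sheets of one shape, so recover p as a whole.
2. Degree: the shape is more complex than any degree-1 surface, so deg p = 2.
3. From the axis intercepts and sections: it misses every integer gridline on the x-axis; the surface avoids every integer y-axis point in the box.
4. Together with the visible shape, these determine p as stated.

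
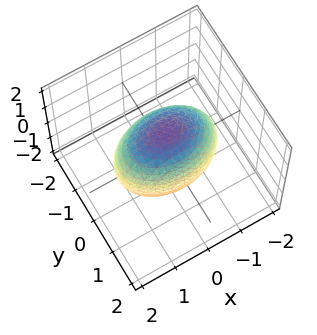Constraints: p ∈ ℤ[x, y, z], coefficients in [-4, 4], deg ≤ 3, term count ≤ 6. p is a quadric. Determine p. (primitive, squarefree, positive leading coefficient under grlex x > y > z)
First, deg p = 2.
Then, symmetries: mirror symmetry x ↦ −x ⇒ only even powers of x; it's symmetric under z → −z, forcing even powers of z; the y ↦ −y reflection is a symmetry, so y appears only in even powers.
Then, reading off the gridlines: among the integer gridlines, it crosses the y-axis at y ∈ {-1, 1}.
Finally, assembling these constraints gives the stated polynomial.

x^2 + 2*y^2 + z^2 - 2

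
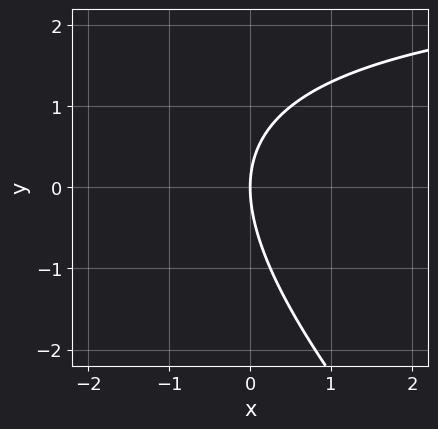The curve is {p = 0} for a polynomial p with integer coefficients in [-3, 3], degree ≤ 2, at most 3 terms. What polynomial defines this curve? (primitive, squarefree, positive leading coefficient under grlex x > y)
x*y + y^2 - 3*x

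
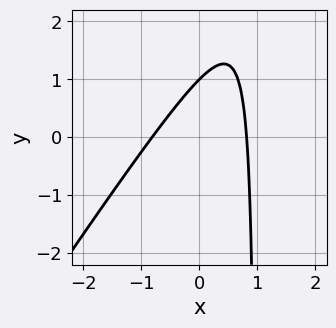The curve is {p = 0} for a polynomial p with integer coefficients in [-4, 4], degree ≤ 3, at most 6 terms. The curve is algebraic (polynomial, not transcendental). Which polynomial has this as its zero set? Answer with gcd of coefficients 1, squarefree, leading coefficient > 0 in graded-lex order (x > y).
3*x^2 - 2*x*y + 2*y - 2

(a) Degree: the shape is more complex than any degree-1 curve, so deg p = 2.
(b) Reading off the gridlines: it crosses the y-axis at the gridline y = 1.
(c) Assembling these constraints gives the stated polynomial.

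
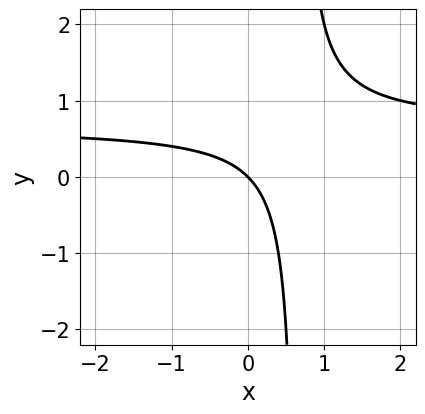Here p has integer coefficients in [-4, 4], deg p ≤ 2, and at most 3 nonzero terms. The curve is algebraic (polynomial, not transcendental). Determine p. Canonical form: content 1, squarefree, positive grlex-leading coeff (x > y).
3*x*y - 2*x - 2*y

First, degree: no degree-1 curve has this shape, so deg p = 2.
Then, observable constraints: it meets the y-axis at y = 0 (among the integer gridlines); one x-axis crossing is at x = 0.
Finally, assembling these constraints gives the stated polynomial.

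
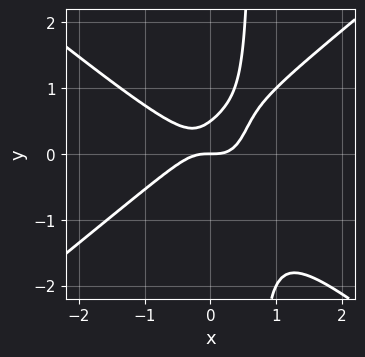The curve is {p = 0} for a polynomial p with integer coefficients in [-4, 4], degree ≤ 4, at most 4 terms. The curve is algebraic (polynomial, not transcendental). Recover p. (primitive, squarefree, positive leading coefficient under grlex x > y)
deg p = 3.
From the axis intercepts and sections: it crosses the x-axis at the gridline x = 0; it meets the y-axis at y = 0 (among the integer gridlines).
Putting this together gives p.

2*x^3 - 3*x*y^2 + 2*y^2 - y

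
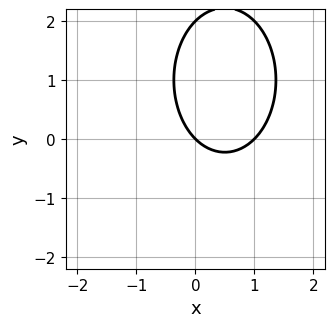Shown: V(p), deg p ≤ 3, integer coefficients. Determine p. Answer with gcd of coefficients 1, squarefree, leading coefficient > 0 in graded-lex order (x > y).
The degree is 2 — the shape is more complex than any degree-1 curve.
From the axis intercepts and sections: among the integer gridlines, it crosses the y-axis at y ∈ {0, 2}; the x-axis gridline crossings are at x ∈ {0, 1}.
These observations pin down the coefficients.

2*x^2 + y^2 - 2*x - 2*y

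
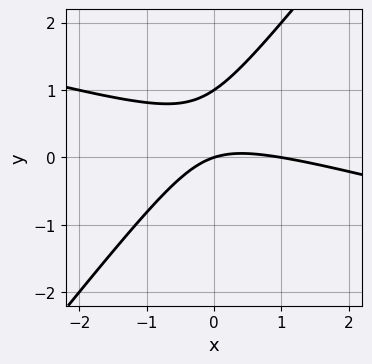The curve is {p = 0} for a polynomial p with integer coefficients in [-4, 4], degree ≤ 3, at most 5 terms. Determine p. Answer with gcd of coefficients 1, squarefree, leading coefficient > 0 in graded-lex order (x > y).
x^2 + 3*x*y - 3*y^2 - x + 3*y

1. The degree is 2 — no degree-1 curve has this shape.
2. Checking where it meets the axes: the x-axis gridline crossings are at x ∈ {0, 1}; among the integer gridlines, it crosses the y-axis at y ∈ {0, 1}.
3. These observations pin down the coefficients.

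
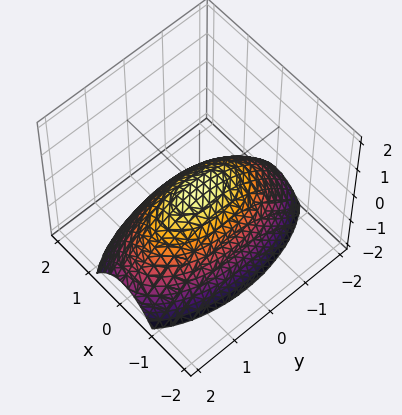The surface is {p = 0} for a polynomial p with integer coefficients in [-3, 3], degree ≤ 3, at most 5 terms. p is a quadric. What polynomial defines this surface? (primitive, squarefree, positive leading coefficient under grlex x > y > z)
First, the degree is 2 — a single bowl opening along one axis; a quadric.
Then, symmetries: it's symmetric under x → −x, forcing even powers of x; mirror symmetry y ↦ −y ⇒ only even powers of y.
Next, from the visible intercepts: it crosses the x-axis at the gridline x = 0; it meets the z-axis at z = 0 (among the integer gridlines); one y-axis crossing is at y = 0.
Finally, these observations pin down the coefficients.

3*x^2 + y^2 + 3*z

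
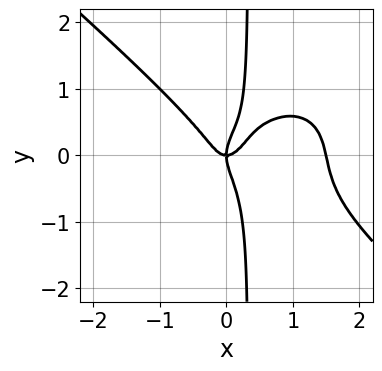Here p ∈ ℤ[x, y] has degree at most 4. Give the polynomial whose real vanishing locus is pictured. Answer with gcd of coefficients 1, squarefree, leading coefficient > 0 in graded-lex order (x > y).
2*x^4 + 3*x*y^3 - 3*x^3 - y^3 + x*y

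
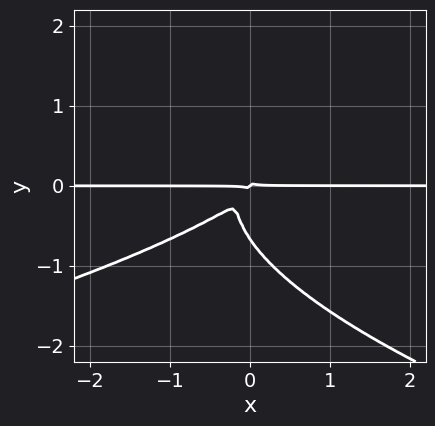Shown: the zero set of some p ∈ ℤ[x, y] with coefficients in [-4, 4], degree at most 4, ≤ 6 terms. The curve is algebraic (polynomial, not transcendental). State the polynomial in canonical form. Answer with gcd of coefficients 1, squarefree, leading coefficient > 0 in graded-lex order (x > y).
3*y^4 + 2*x^2*y - 3*x*y^2 + 2*y^3

1. deg p = 4. A generic line meets the curve in up to 4 points.
2. From the axis intercepts and sections: every point of the x-axis in the box is on the curve; it meets the y-axis at y = 0 (among the integer gridlines).
3. Together with the visible shape, these determine p as stated.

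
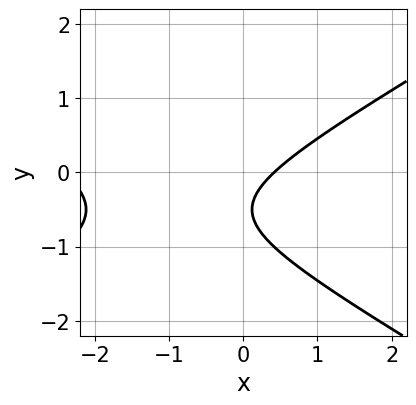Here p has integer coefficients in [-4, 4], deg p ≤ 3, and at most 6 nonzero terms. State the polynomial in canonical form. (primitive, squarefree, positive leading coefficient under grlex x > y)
x^2 - 3*y^2 + 2*x - 3*y - 1

(a) Degree: no degree-1 curve has this shape, so deg p = 2.
(b) Observable constraints: it misses every integer gridline on the y-axis.
(c) Solving for integer coefficients yields p as stated.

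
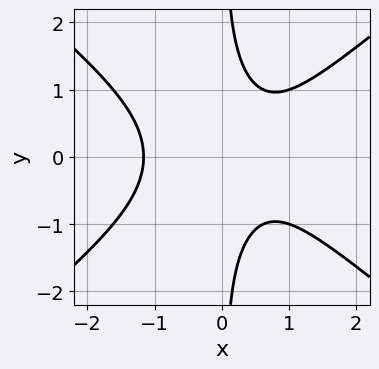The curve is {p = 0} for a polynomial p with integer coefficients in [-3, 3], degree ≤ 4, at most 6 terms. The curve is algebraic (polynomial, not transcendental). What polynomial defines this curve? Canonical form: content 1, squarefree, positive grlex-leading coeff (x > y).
2*x^3 - 3*x*y^2 - x + 2

1. deg p = 3. The shape is more complex than any degree-2 curve.
2. Symmetries: the y ↦ −y reflection is a symmetry, so y appears only in even powers.
3. Reading off the gridlines: the curve avoids every integer y-axis point in the box.
4. These observations pin down the coefficients.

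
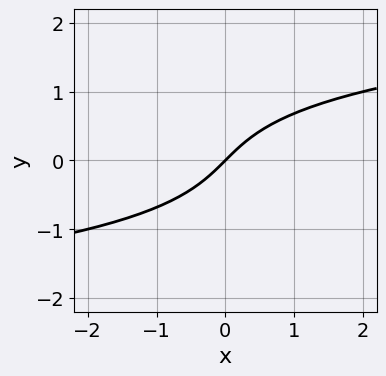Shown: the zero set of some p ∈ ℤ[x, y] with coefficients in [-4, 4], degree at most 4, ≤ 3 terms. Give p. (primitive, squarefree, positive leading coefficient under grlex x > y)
First, degree: no degree-2 curve has this shape, so deg p = 3.
Then, checking where it meets the axes: one x-axis crossing is at x = 0; one y-axis crossing is at y = 0.
Finally, solving for integer coefficients yields p as stated.

y^3 - x + y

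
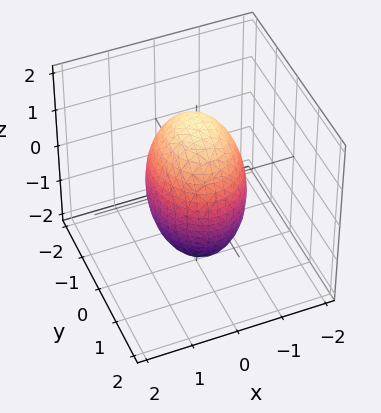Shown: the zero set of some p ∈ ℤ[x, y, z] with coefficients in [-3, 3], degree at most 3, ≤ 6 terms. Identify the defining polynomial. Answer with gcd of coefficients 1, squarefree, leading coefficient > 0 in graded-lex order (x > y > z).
3*x^2 + 2*y^2 + z^2 - 3

First, degree: bounded and convex; a quadric, so deg p = 2.
Then, symmetries: it's symmetric under y → −y, forcing even powers of y; mirror symmetry z ↦ −z ⇒ only even powers of z; it's symmetric under x → −x, forcing even powers of x.
Then, reading off the gridlines: the x-axis gridline crossings are at x ∈ {-1, 1}.
Finally, matching integer coefficients to the picture gives p.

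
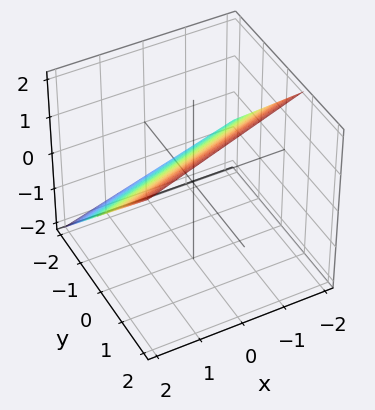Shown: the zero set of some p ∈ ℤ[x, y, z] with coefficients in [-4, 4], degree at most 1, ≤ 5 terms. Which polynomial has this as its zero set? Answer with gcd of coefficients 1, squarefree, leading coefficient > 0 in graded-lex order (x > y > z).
x - 3*y + 3*z - 2

1. deg p = 1. The surface is flat (a plane).
2. From the axis intercepts and sections: it meets the x-axis at x = 2 (among the integer gridlines).
3. Putting this together gives p.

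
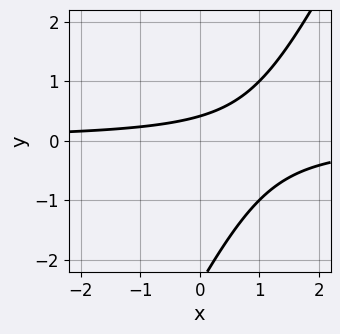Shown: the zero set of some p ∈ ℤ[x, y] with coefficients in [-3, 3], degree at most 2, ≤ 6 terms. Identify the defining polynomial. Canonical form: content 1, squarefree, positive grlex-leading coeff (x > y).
2*x*y - y^2 - 2*y + 1

(a) The degree is 2 — no degree-1 curve has this shape.
(b) Observable constraints: it misses every integer gridline on the x-axis.
(c) Assembling these constraints gives the stated polynomial.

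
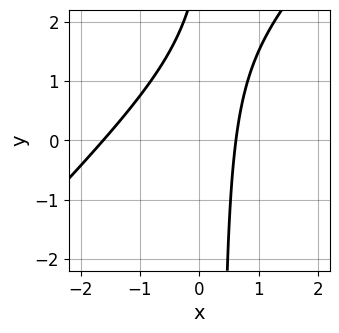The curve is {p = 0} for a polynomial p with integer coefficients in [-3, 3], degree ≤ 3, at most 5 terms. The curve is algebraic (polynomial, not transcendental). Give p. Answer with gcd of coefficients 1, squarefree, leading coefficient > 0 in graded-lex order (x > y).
3*x^2 - 3*x*y + 3*x + y - 3

Degree: the shape is more complex than any degree-1 curve, so deg p = 2.
From the visible intercepts: no y-intercept at any integer in the box.
Matching integer coefficients to the picture gives p.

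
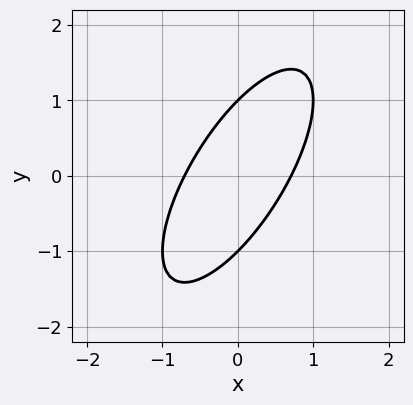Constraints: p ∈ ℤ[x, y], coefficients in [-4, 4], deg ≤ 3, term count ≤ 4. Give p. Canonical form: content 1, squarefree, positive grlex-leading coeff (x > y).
2*x^2 - 2*x*y + y^2 - 1

1. deg p = 2. A generic line meets the curve in up to 2 points.
2. Checking where it meets the axes: among the integer gridlines, it crosses the y-axis at y ∈ {-1, 1}.
3. Matching integer coefficients to the picture gives p.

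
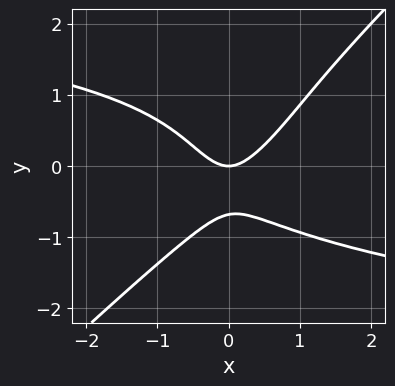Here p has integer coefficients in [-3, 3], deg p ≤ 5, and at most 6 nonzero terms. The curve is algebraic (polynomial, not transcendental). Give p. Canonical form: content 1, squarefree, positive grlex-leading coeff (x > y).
1. Degree: the shape is more complex than any degree-3 curve, so deg p = 4.
2. Reading off the gridlines: one x-axis crossing is at x = 0; one y-axis crossing is at y = 0.
3. These observations pin down the coefficients.

2*x*y^3 - 2*y^4 + 3*x^2 - 2*y^2 - 2*y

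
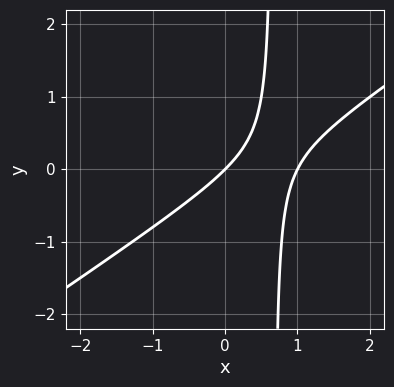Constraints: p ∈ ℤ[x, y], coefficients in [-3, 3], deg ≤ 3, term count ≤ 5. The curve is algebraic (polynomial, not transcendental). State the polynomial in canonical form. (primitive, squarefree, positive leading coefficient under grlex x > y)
2*x^2 - 3*x*y - 2*x + 2*y

deg p = 2.
From the visible intercepts: the x-axis gridline crossings are at x ∈ {0, 1}; one y-axis crossing is at y = 0.
Matching integer coefficients to the picture gives p.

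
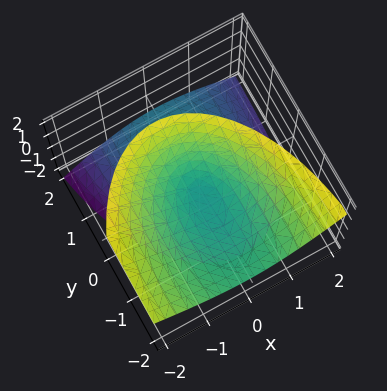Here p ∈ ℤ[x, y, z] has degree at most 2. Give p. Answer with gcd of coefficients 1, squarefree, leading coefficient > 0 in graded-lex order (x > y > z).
3*x^2 + x*z + y^2 + 3*y*z - 2*z^2

(a) The picture has 2 separate pieces. Treating them together as one polynomial.
(b) deg p = 2. A generic line meets the surface in up to 2 points.
(c) Reading off the gridlines: one z-axis crossing is at z = 0; it meets the x-axis at x = 0 (among the integer gridlines); it crosses the y-axis at the gridline y = 0.
(d) These observations pin down the coefficients.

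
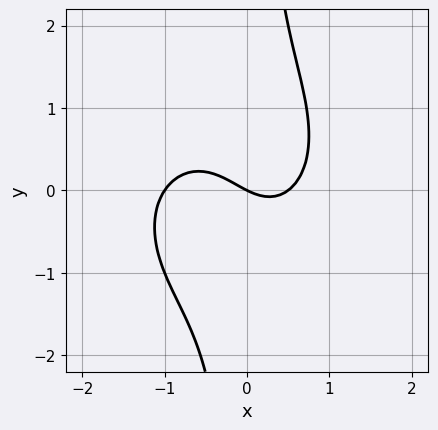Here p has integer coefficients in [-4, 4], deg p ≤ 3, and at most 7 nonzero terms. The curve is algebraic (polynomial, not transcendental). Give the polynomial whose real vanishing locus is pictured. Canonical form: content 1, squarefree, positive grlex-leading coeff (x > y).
2*x^3 + 2*x*y^2 + x^2 - x - 2*y

Degree: a generic line meets the curve in up to 3 points, so deg p = 3.
Checking where it meets the axes: the x-axis gridline crossings are at x ∈ {-1, 0}; it meets the y-axis at y = 0 (among the integer gridlines).
Fitting integer coefficients to these (and the overall shape) gives p.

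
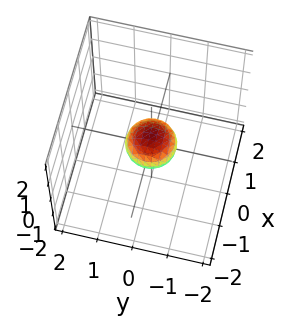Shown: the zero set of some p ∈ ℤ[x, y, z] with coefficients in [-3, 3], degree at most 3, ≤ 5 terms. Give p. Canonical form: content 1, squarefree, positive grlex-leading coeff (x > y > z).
2*x^2 + 2*y^2 + 3*z^2 - 1

1. deg p = 2. The shape is more complex than any degree-1 surface.
2. Symmetries: rotational symmetry about the z-axis ⇒ p depends on x, y only through x² + y².
3. Reading off the gridlines: a circular section at z = 0 has radius between 0 and 1.
4. Matching integer coefficients to the picture gives p.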